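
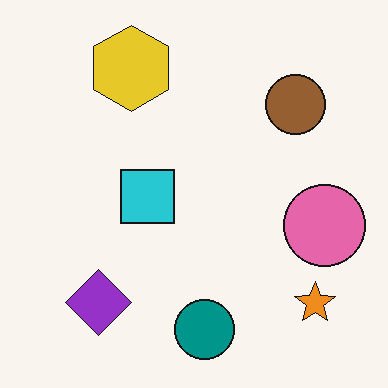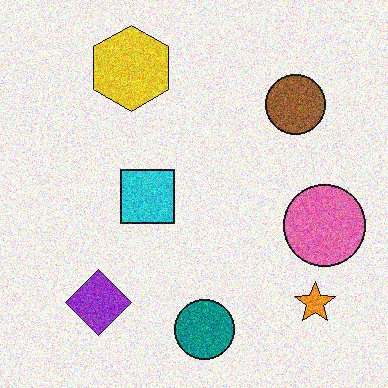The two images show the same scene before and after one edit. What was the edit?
The second image is the first degraded with a thick layer of grain.

Random speckle covers the whole image, including the flat background.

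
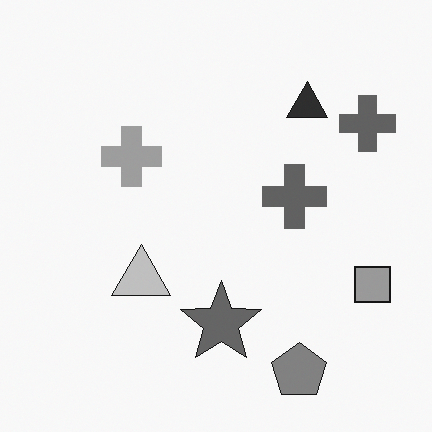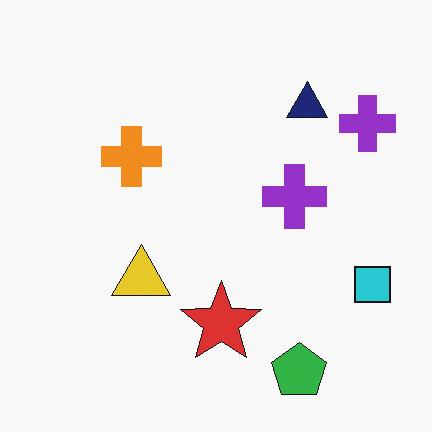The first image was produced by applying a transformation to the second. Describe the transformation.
Converted to grayscale.

All color is removed — every shape is now a shade of grey.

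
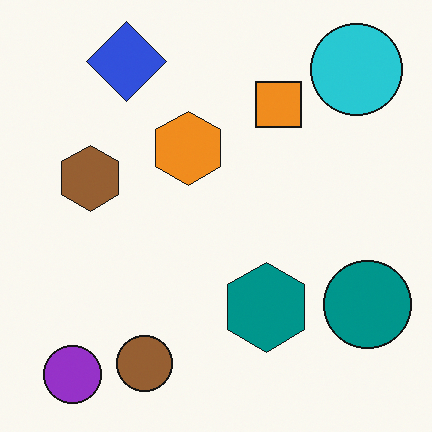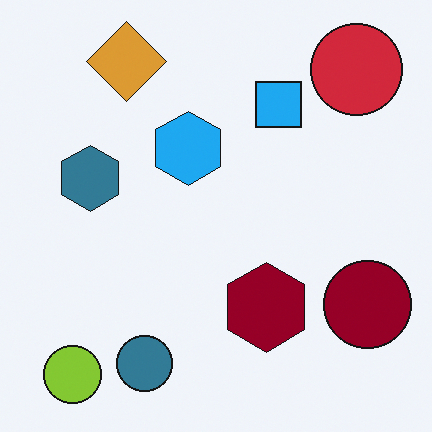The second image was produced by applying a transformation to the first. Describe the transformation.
It was hue-shifted by a large amount.

Every shape's color has rotated by the same amount around the hue wheel — a uniform hue shift.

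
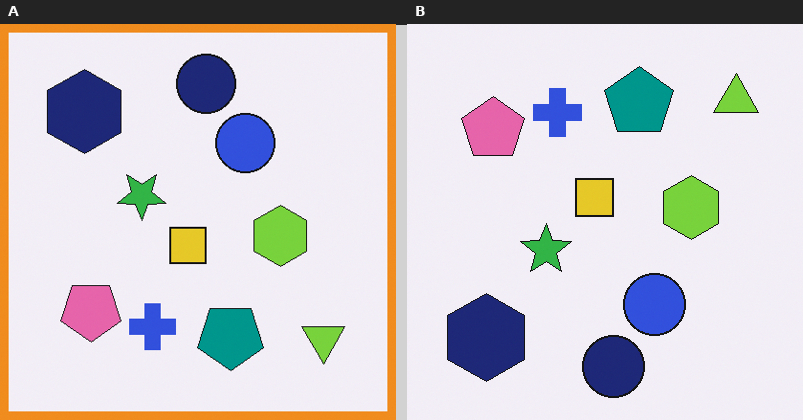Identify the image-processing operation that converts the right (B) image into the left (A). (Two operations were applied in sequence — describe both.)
The left (A) image is the right (B) flipped vertically (top ↔ bottom), then framed with a orange border.

The navy circle is in the bottom of the right (B) image and the top of the left (A) — shapes on opposite sides of the horizontal midline have swapped in a mirror flip. A solid orange frame runs around the edge of the left (A) image, with the content slightly shrunk inside it.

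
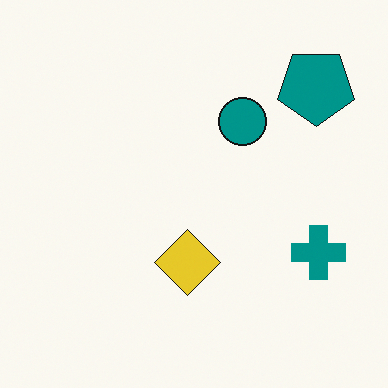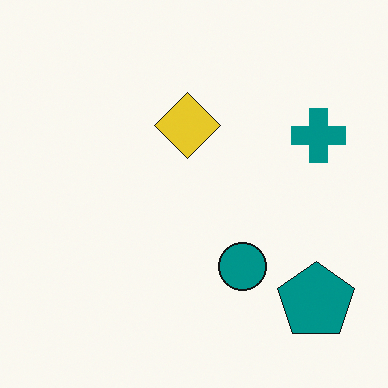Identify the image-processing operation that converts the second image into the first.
The image was flipped vertically (top ↔ bottom).

The teal pentagon is in the bottom-right of the second image and the top-right of the first — shapes on opposite sides of the horizontal midline have swapped in a mirror flip.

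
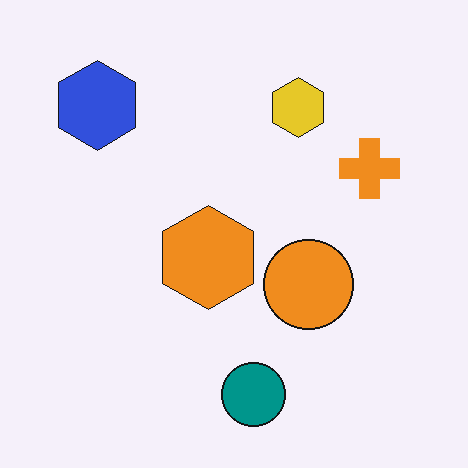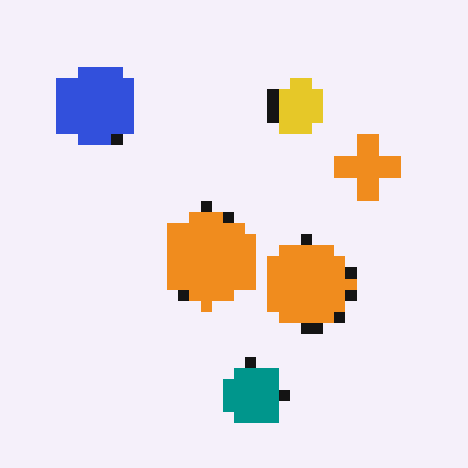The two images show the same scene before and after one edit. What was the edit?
The image was heavily pixelated into large blocks.

Shapes are reduced to large square blocks; fine edges and outlines are lost — a downscale-then-upscale (mosaic) effect.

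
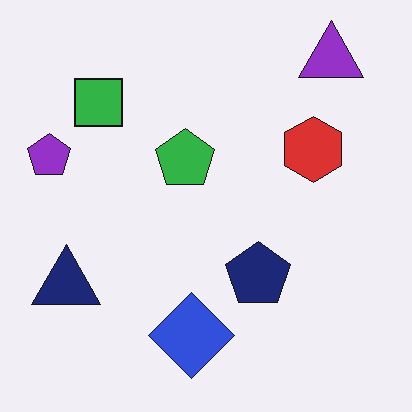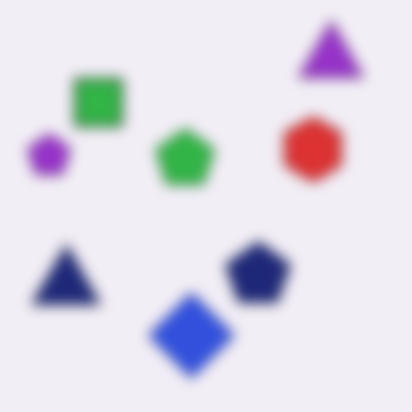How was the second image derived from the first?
The transformation is: heavily blurred.

Shape edges and outlines are uniformly softened across the whole image.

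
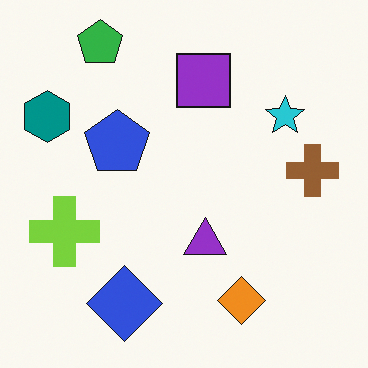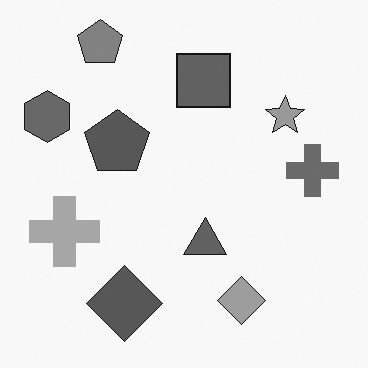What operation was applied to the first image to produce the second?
The transformation is: converted to grayscale.

All color is removed — every shape is now a shade of grey.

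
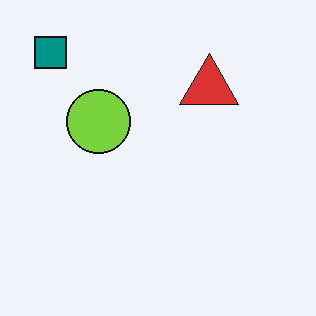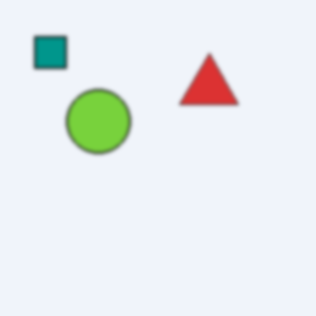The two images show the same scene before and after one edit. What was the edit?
Slightly softened.

Shape edges and outlines are uniformly softened across the whole image.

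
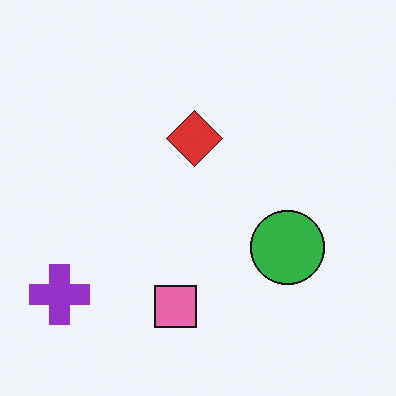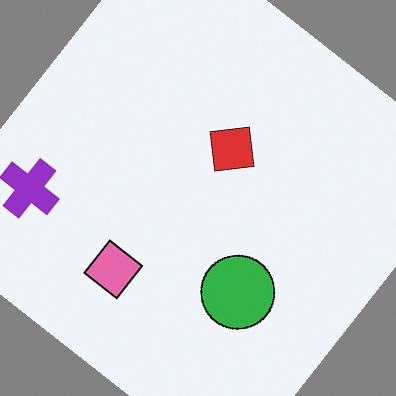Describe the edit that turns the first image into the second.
It was rotated clockwise by a large amount — several tens of degrees.

Every shape is tilted by the same angle and the image corners show triangular fill wedges — a whole-image rotation by a non-right angle.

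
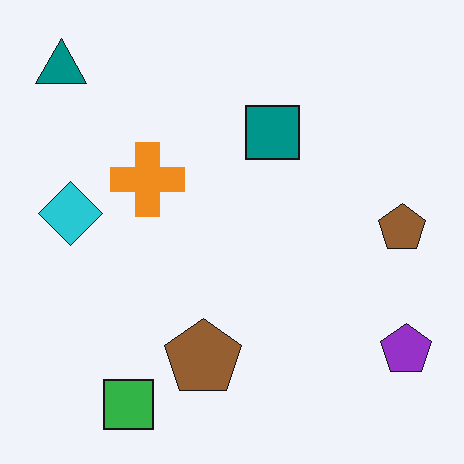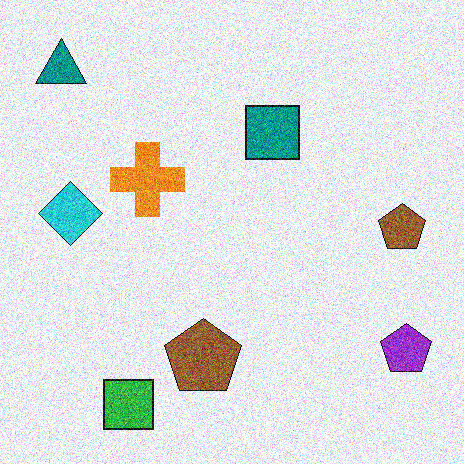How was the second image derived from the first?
This is the original image degraded with strong gaussian noise.

Random speckle covers the whole image, including the flat background.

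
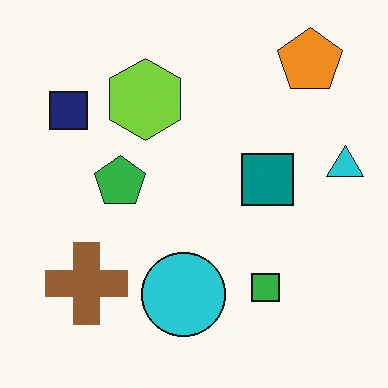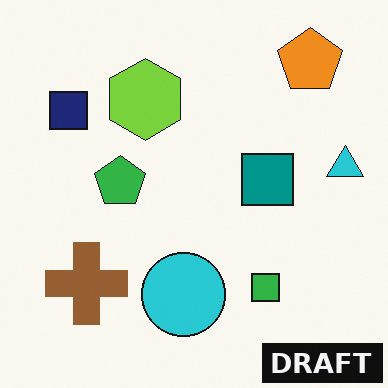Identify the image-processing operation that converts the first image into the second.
The transformation is: watermarked with the text "DRAFT" in the lower-right corner.

A dark label reading "DRAFT" appears in the lower-right corner.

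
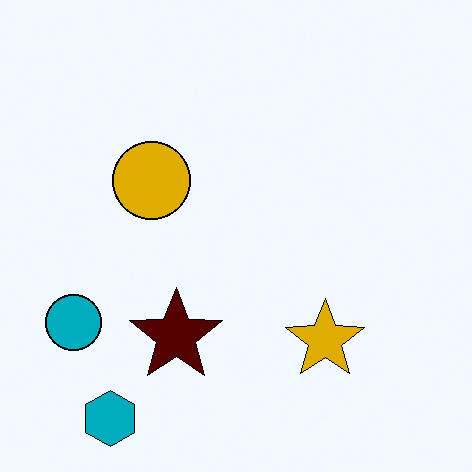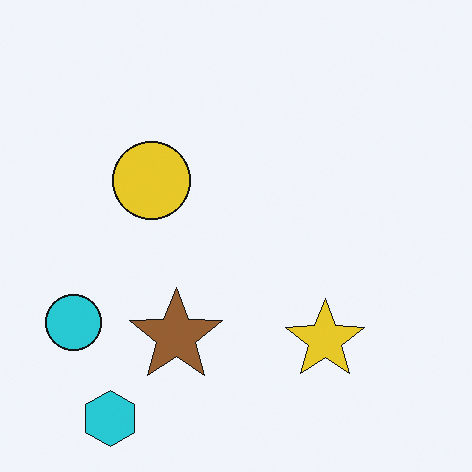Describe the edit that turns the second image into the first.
It was given much higher contrast.

Tones are pushed away from mid-grey across the whole image — a global contrast change.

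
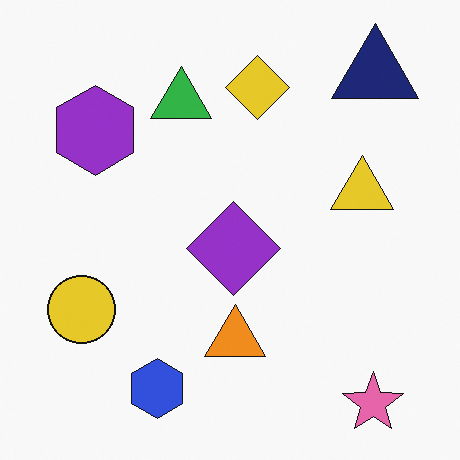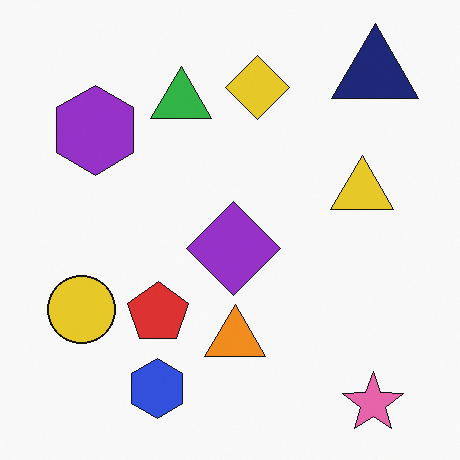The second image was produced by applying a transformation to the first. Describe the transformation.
The transformation is: overlaid with an additional red pentagon.

A red pentagon appears in the second image that is absent from the first.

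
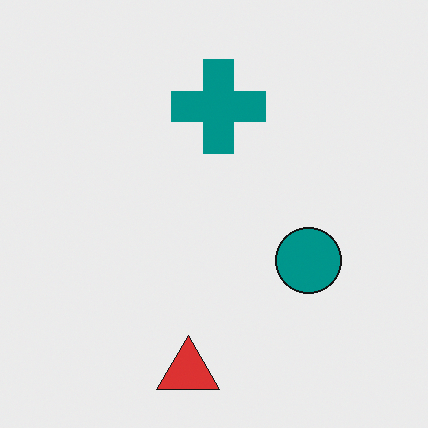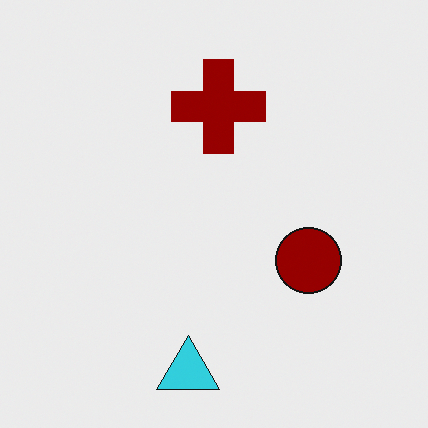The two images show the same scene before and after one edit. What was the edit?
Hue-shifted through roughly half the color wheel.

Every shape's color has rotated by the same amount around the hue wheel — a uniform hue shift.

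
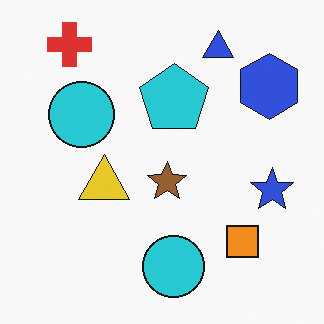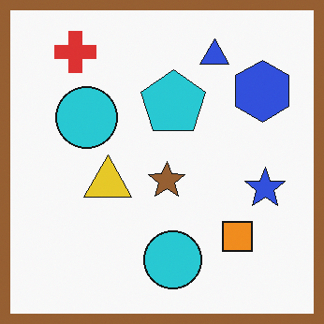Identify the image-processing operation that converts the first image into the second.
The second image is the first framed with a brown border.

A solid brown frame runs around the edge of the second image, with the content slightly shrunk inside it.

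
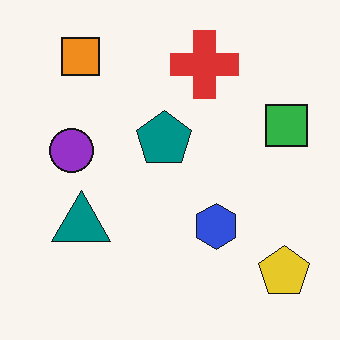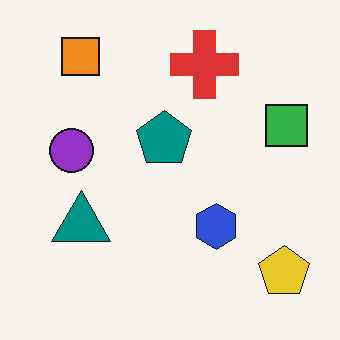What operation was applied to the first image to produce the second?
The transformation is: JPEG-compressed with visible artifacts.

Blocky 8×8 compression artifacts appear around shape edges and the flat background shows ringing — characteristic JPEG degradation.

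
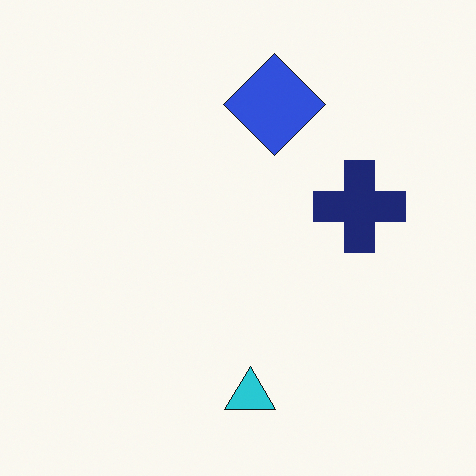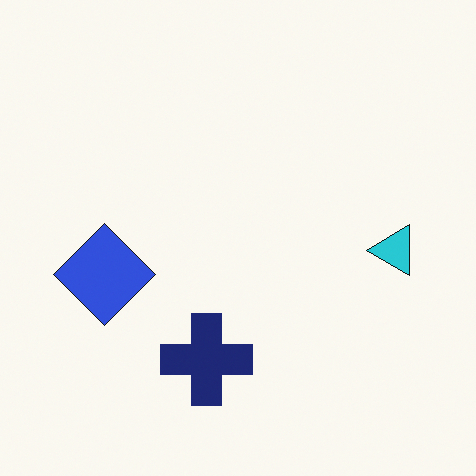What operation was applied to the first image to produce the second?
Transposed (reflected across the top-left ↔ bottom-right diagonal).

Shapes have swapped their row and column positions — what was in the top-right is now in the bottom-left — a diagonal reflection.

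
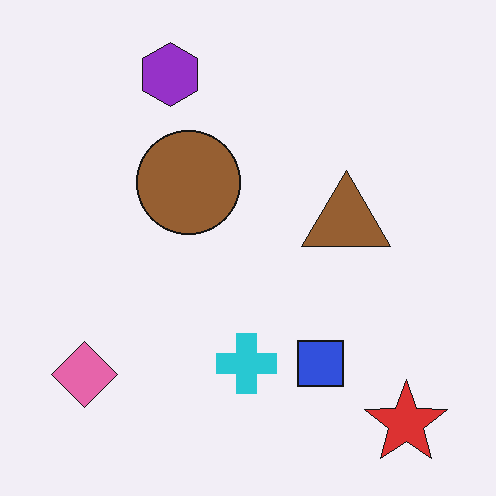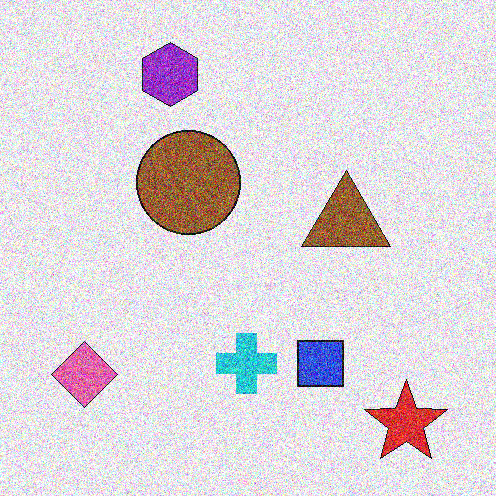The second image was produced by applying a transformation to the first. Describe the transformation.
It was degraded with a thick layer of grain.

Random speckle covers the whole image, including the flat background.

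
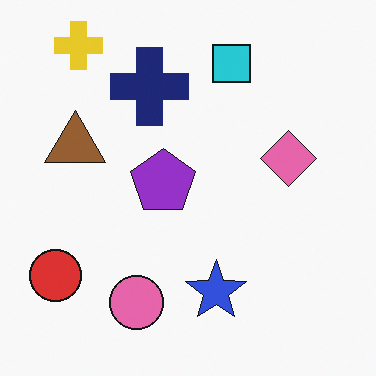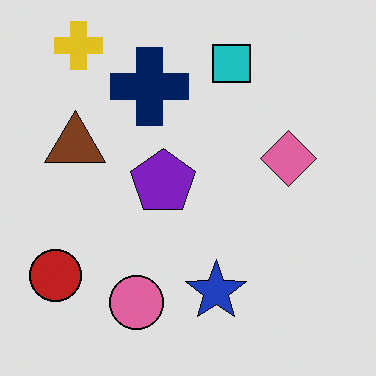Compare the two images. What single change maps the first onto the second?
Posterized to a reduced palette.

Each flat color has snapped to a coarser quantized level — most visibly, the near-white background has dropped to a flat grey.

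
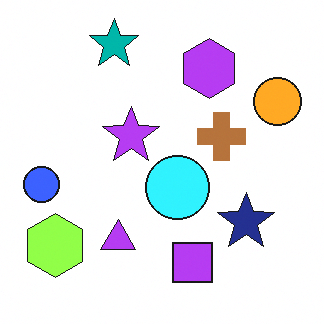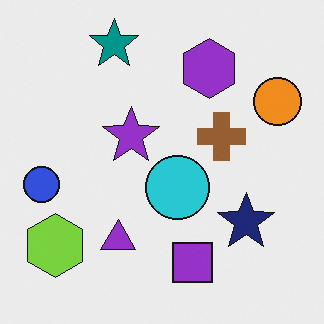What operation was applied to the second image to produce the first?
The image was slightly brightened.

Every pixel — background and shapes alike — is uniformly brightened.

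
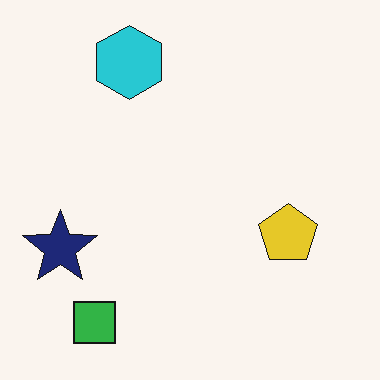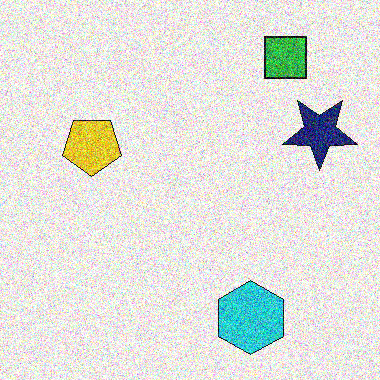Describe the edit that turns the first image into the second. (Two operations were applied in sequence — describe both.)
The image was rotated 180°, then degraded with strong gaussian noise.

The green square sits in the bottom-left of the first image and the top-right of the second — consistent with a whole-image 180° rotation. Random speckle covers the whole image, including the flat background.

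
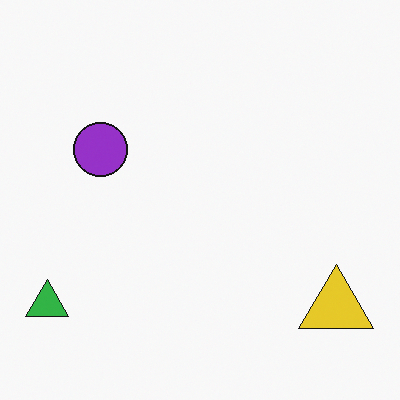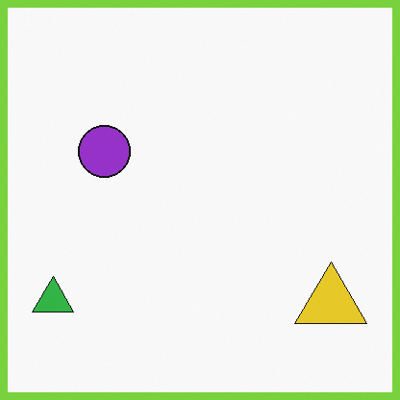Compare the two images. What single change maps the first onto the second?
The second image is the first framed with a lime border.

A solid lime frame runs around the edge of the second image, with the content slightly shrunk inside it.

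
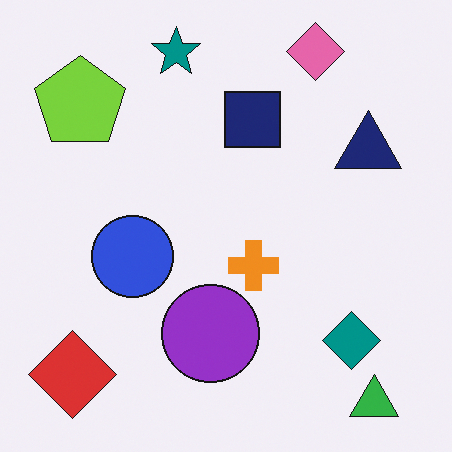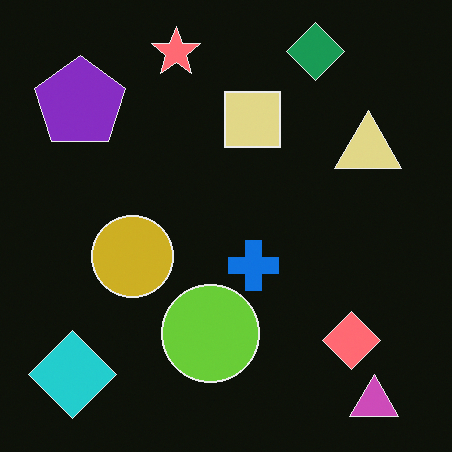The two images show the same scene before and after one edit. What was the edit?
This is the original image color-inverted (negative).

The light background has become dark and every shape's color is its complement — a photographic negative.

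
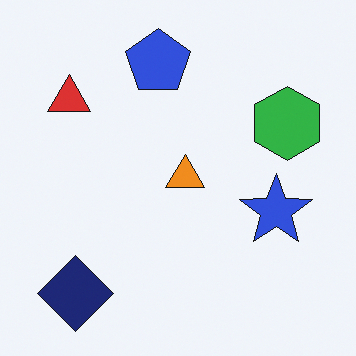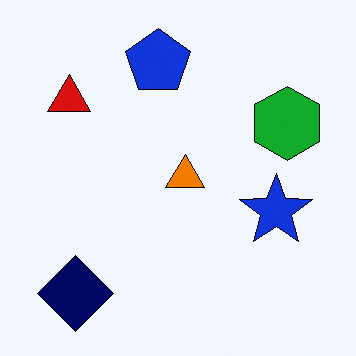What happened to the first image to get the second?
Given slightly increased contrast.

Tones are pushed away from mid-grey across the whole image — a global contrast change.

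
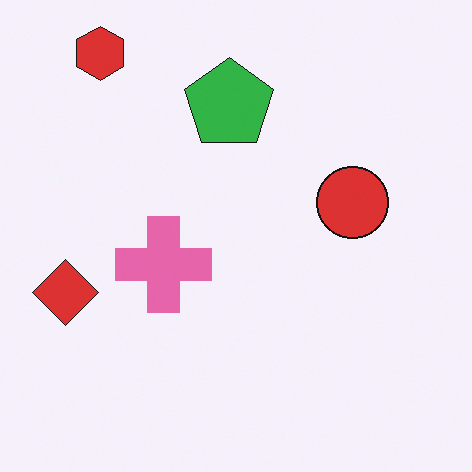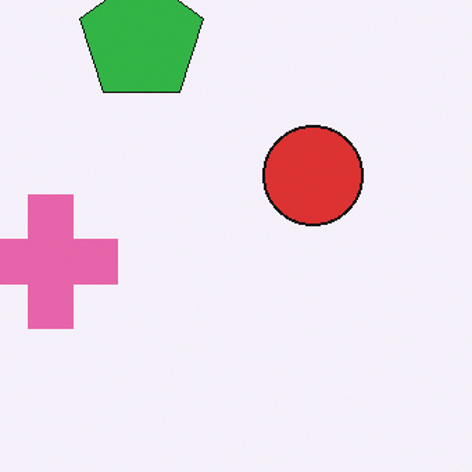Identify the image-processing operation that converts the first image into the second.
This is the original image cropped slightly and scaled back up.

The visible shapes are larger and the field of view is narrower; shapes near the original edges may be partly or wholly outside the frame — a crop-and-rescale.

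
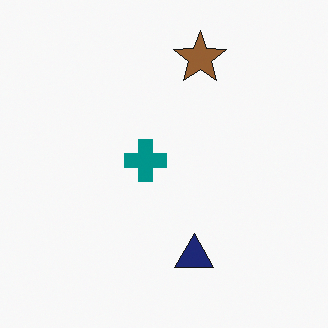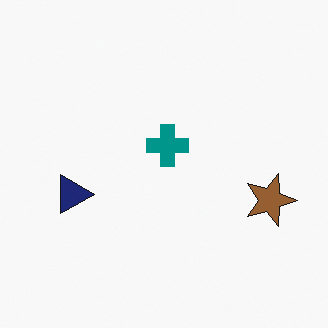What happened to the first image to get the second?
The second image is the first rotated 90° clockwise.

The brown star sits in the top of the first image and the right of the second — consistent with a whole-image 90° clockwise rotation.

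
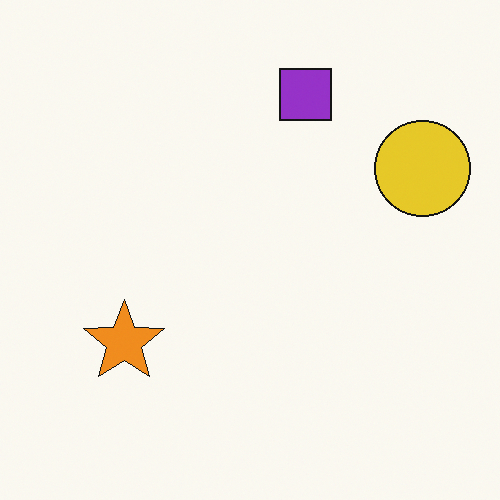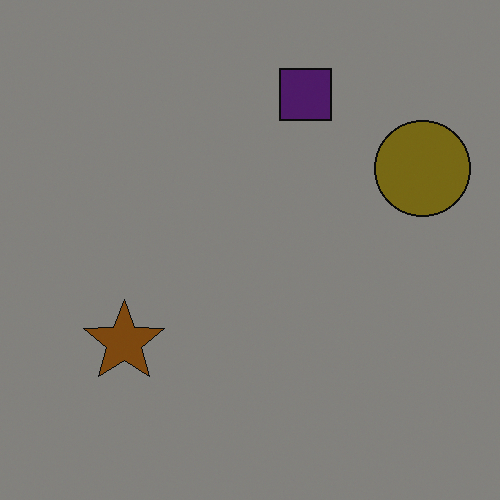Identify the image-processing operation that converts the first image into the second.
The image was substantially darkened.

Every pixel — background and shapes alike — is uniformly darkened.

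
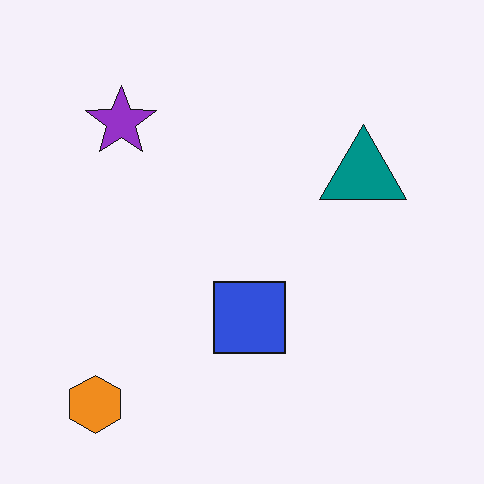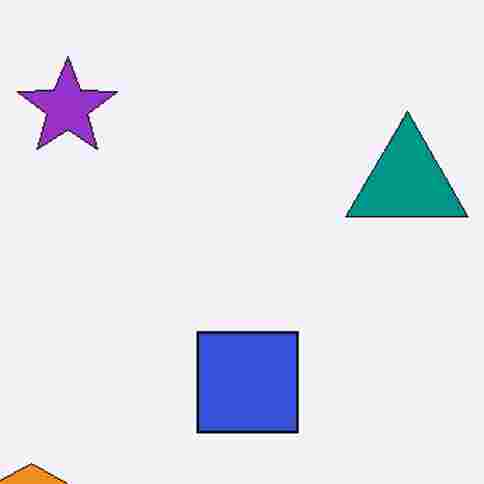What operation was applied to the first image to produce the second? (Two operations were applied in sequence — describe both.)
The image was cropped slightly and scaled back up, then degraded with heavy JPEG compression.

The visible shapes are larger and the field of view is narrower; shapes near the original edges may be partly or wholly outside the frame — a crop-and-rescale. Blocky 8×8 compression artifacts appear around shape edges and the flat background shows ringing — characteristic JPEG degradation.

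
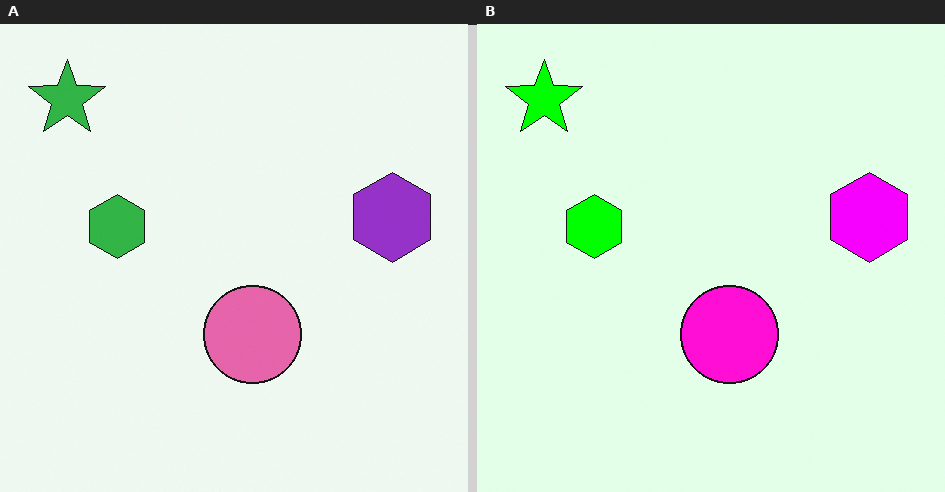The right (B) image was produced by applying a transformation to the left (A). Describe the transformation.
The transformation is: heavily oversaturated.

All colors are more vivid — a global saturation change.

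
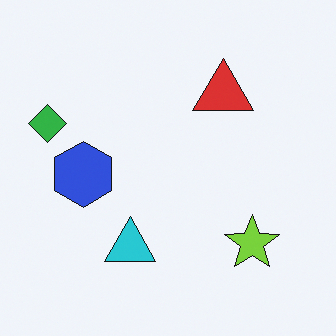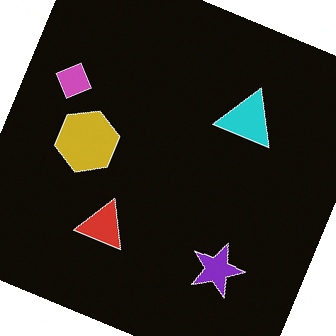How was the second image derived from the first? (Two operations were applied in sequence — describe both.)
Rotated clockwise by a clearly visible amount, then color-inverted (negative).

Every shape is tilted by the same angle and the image corners show triangular fill wedges — a whole-image rotation by a non-right angle. The light background has become dark and every shape's color is its complement — a photographic negative.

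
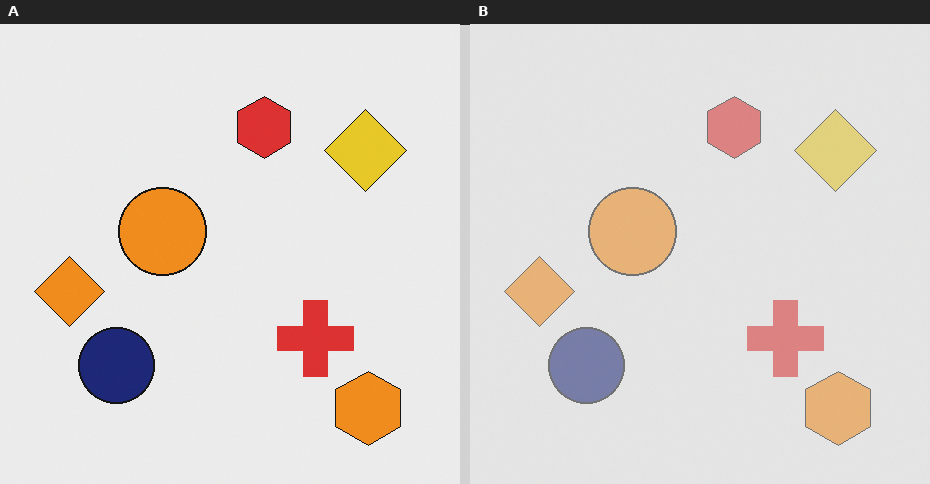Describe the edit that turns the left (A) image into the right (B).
The right (B) image is the left (A) given much lower contrast.

Tones are pushed toward mid-grey across the whole image — a global contrast change.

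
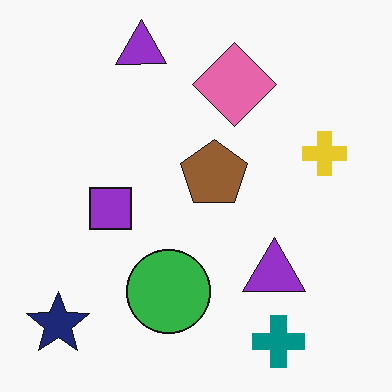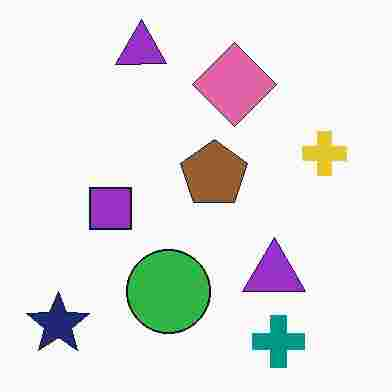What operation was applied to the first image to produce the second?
Degraded with heavy JPEG compression.

Blocky 8×8 compression artifacts appear around shape edges and the flat background shows ringing — characteristic JPEG degradation.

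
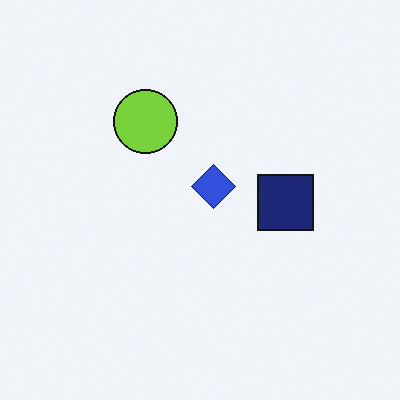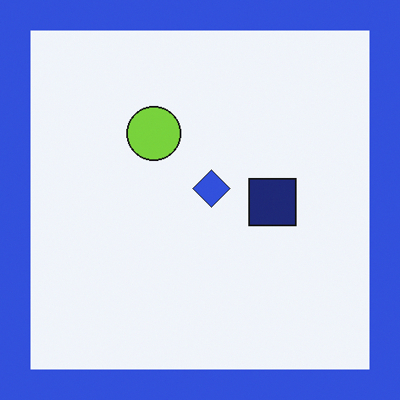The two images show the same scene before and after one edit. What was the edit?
It was framed with a blue border.

A solid blue frame runs around the edge of the second image, with the content slightly shrunk inside it.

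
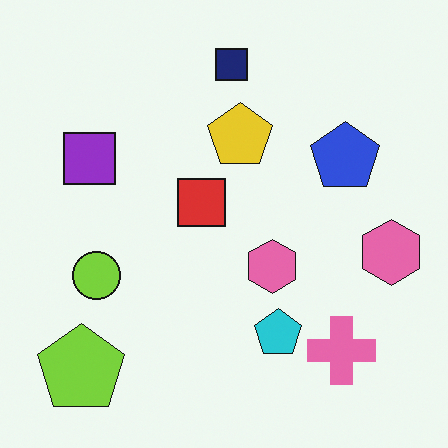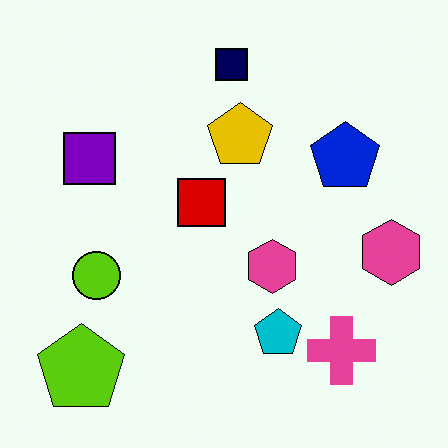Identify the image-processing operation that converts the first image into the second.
This is the original image given slightly increased contrast.

Tones are pushed away from mid-grey across the whole image — a global contrast change.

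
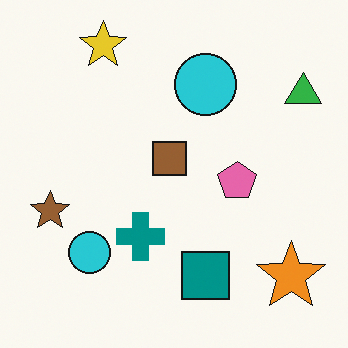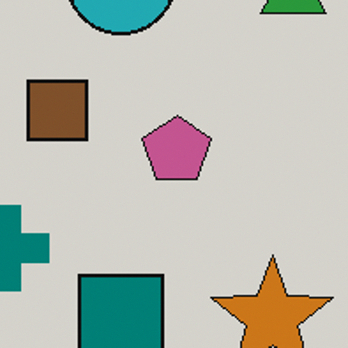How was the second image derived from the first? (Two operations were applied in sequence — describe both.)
This is the original image slightly darkened, then cropped to a noticeably smaller region and rescaled.

Every pixel — background and shapes alike — is uniformly darkened. The visible shapes are larger and the field of view is narrower; shapes near the original edges may be partly or wholly outside the frame — a crop-and-rescale.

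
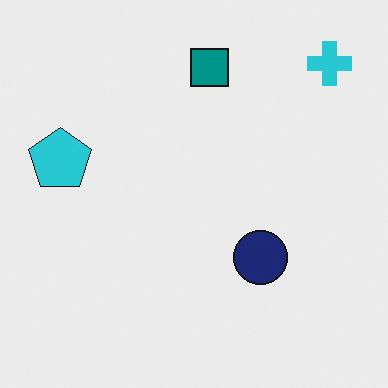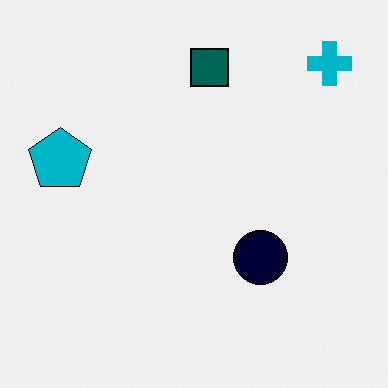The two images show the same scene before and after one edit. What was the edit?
It was given much higher contrast.

Tones are pushed away from mid-grey across the whole image — a global contrast change.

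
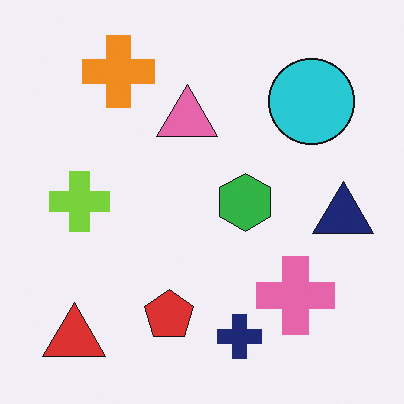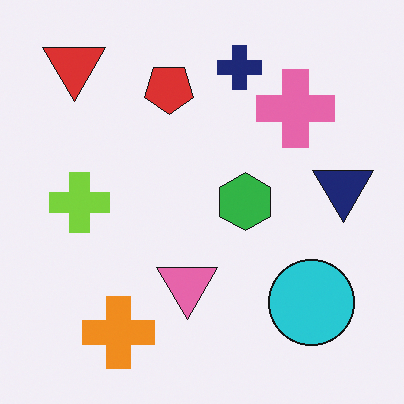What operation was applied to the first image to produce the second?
It was flipped vertically (top ↔ bottom).

The red triangle is in the bottom-left of the first image and the top-left of the second — shapes on opposite sides of the horizontal midline have swapped in a mirror flip.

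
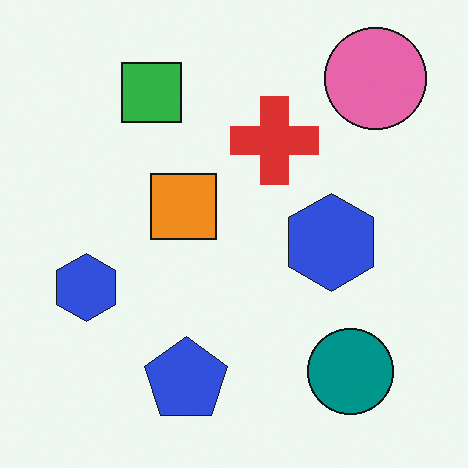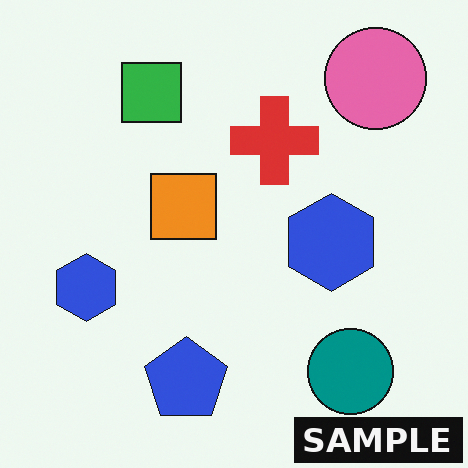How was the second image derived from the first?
The second image is the first watermarked with the text "SAMPLE" in the lower-right corner.

A dark label reading "SAMPLE" appears in the lower-right corner.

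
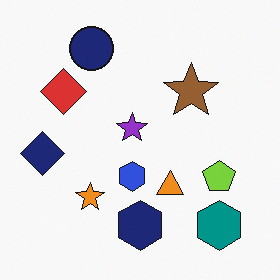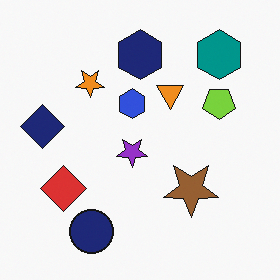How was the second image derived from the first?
It was flipped vertically (top ↔ bottom).

The navy circle is in the top-left of the first image and the bottom-left of the second — shapes on opposite sides of the horizontal midline have swapped in a mirror flip.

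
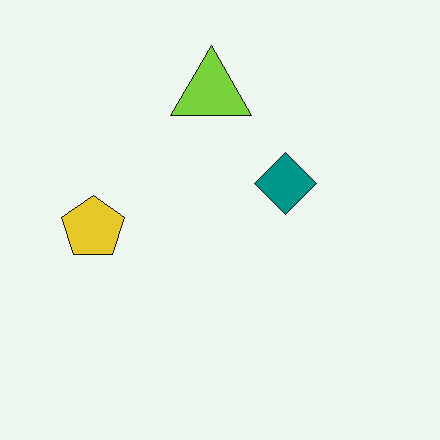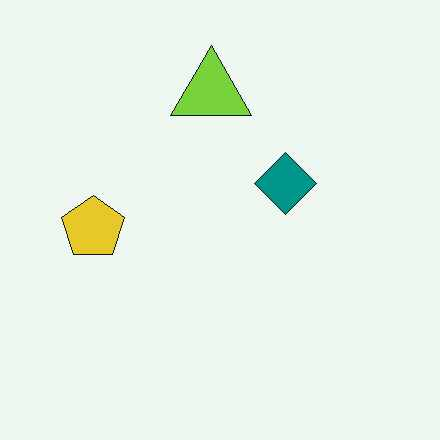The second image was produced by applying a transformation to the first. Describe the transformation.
The transformation is: JPEG-compressed with visible artifacts.

Blocky 8×8 compression artifacts appear around shape edges and the flat background shows ringing — characteristic JPEG degradation.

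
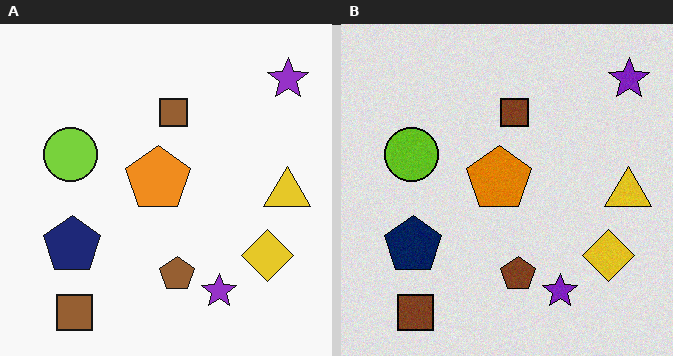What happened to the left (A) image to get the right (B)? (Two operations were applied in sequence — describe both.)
The right (B) image is the left (A) moderately posterized, then degraded with light additive noise.

Each flat color has snapped to a coarser quantized level — most visibly, the near-white background has dropped to a flat grey. Random speckle covers the whole image, including the flat background.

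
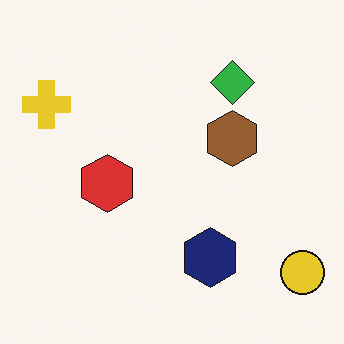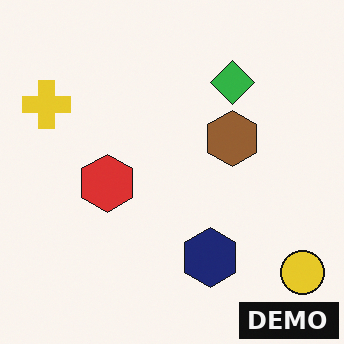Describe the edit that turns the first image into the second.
It was watermarked with the text "DEMO" in the lower-right corner.

A dark label reading "DEMO" appears in the lower-right corner.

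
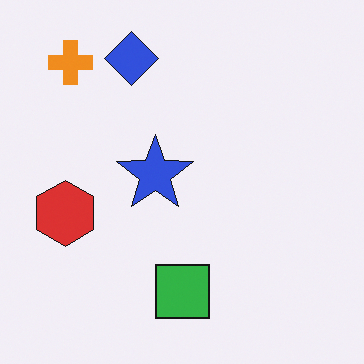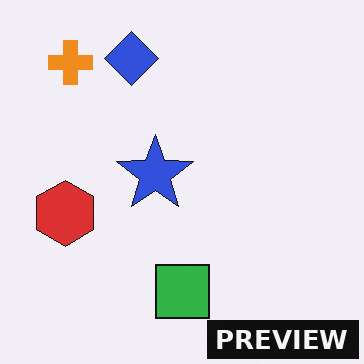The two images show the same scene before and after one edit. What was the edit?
Watermarked with the text "PREVIEW" in the lower-right corner.

A dark label reading "PREVIEW" appears in the lower-right corner.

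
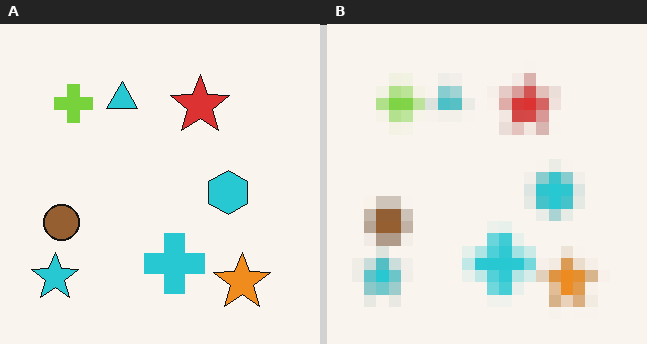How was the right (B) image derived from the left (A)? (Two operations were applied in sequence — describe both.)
The image was noticeably gaussian-blurred, then coarsely pixelated.

Shape edges and outlines are uniformly softened across the whole image. Shapes are reduced to large square blocks; fine edges and outlines are lost — a downscale-then-upscale (mosaic) effect.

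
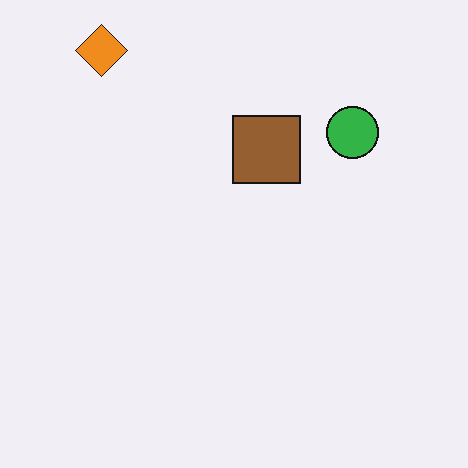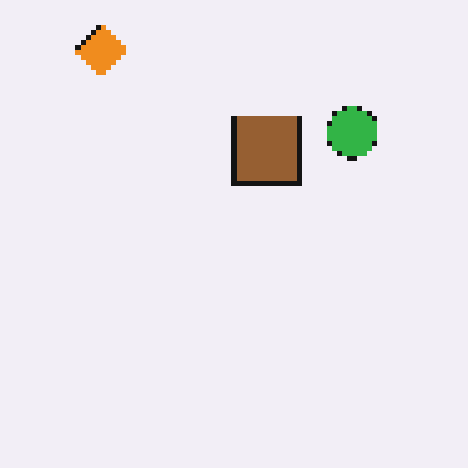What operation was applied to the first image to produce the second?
The second image is the first lightly pixelated (a mild mosaic effect).

Shapes are reduced to large square blocks; fine edges and outlines are lost — a downscale-then-upscale (mosaic) effect.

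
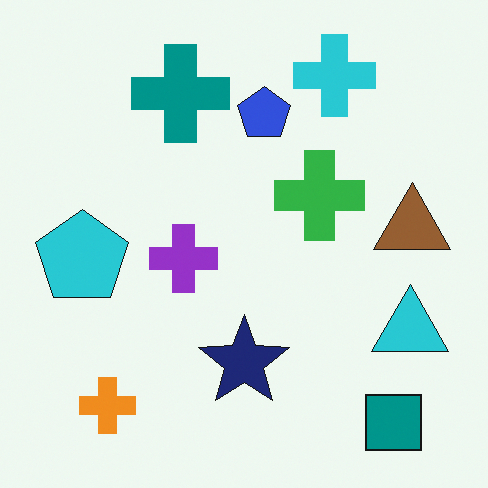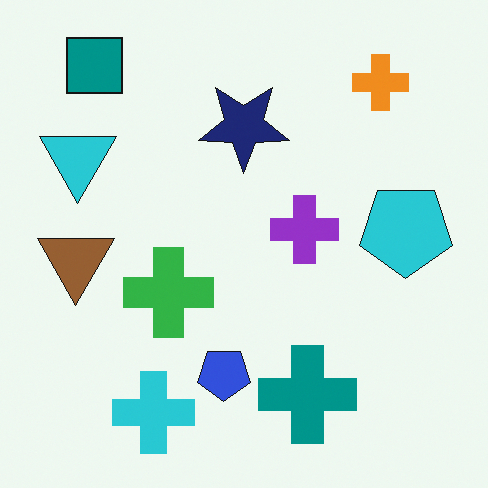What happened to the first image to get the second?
It was rotated 180°.

The teal square sits in the bottom-right of the first image and the top-left of the second — consistent with a whole-image 180° rotation.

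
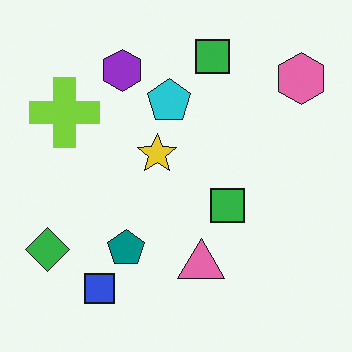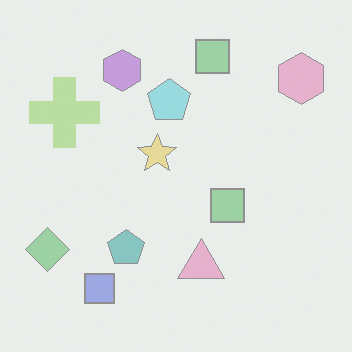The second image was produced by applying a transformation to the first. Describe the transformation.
Given much lower contrast.

Tones are pushed toward mid-grey across the whole image — a global contrast change.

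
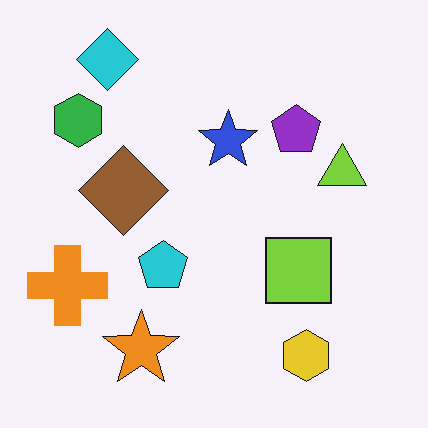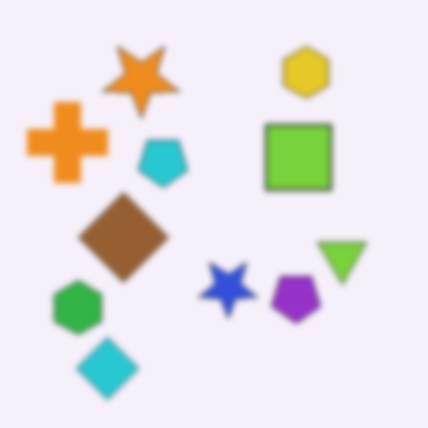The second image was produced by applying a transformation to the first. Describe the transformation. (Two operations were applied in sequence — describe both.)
The transformation is: noticeably gaussian-blurred, then flipped vertically (top ↔ bottom).

Shape edges and outlines are uniformly softened across the whole image. The cyan diamond is in the top-left of the first image and the bottom-left of the second — shapes on opposite sides of the horizontal midline have swapped in a mirror flip.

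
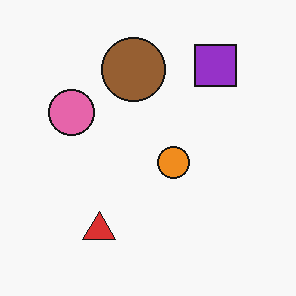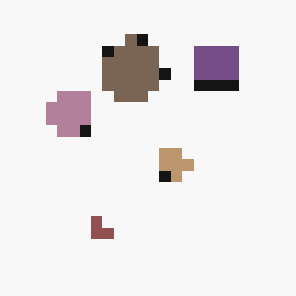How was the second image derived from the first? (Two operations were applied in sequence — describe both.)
The image was heavily pixelated into large blocks, then made much more muted (saturation change).

Shapes are reduced to large square blocks; fine edges and outlines are lost — a downscale-then-upscale (mosaic) effect. All colors are more muted and greyish — a global saturation change.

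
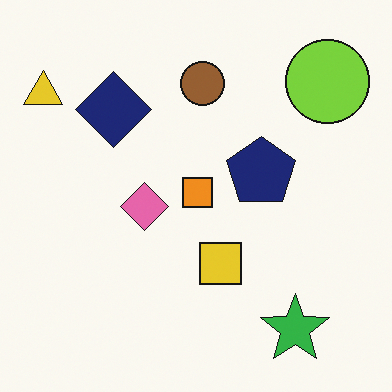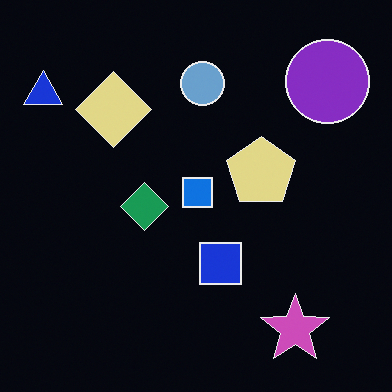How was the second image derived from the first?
Color-inverted (negative).

The light background has become dark and every shape's color is its complement — a photographic negative.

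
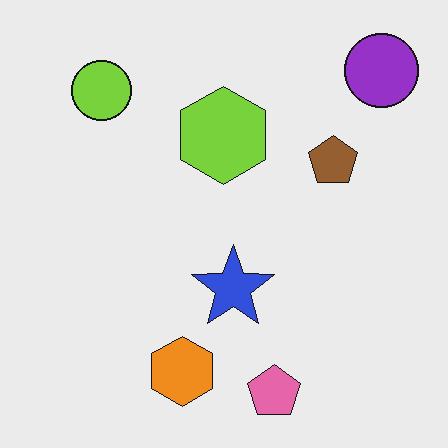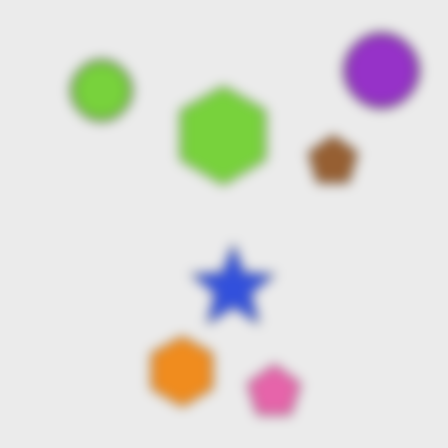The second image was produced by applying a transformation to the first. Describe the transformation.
The image was heavily blurred.

Shape edges and outlines are uniformly softened across the whole image.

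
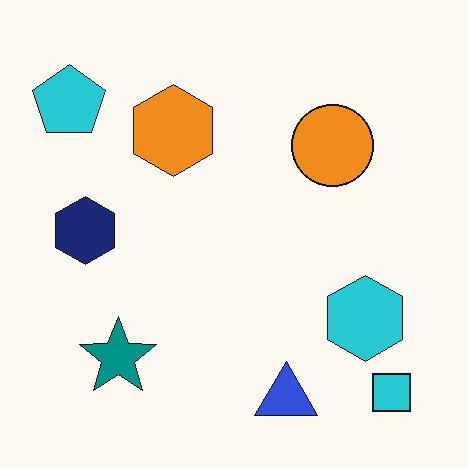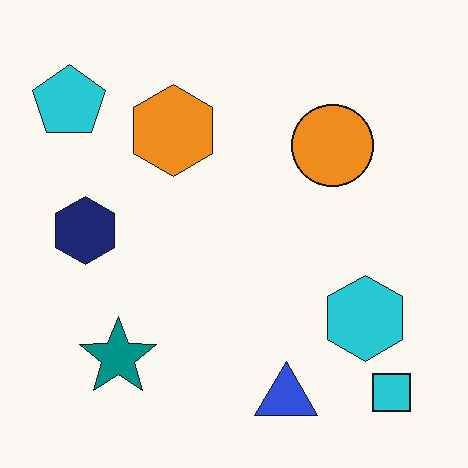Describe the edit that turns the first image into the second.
The transformation is: JPEG-compressed with visible artifacts.

Blocky 8×8 compression artifacts appear around shape edges and the flat background shows ringing — characteristic JPEG degradation.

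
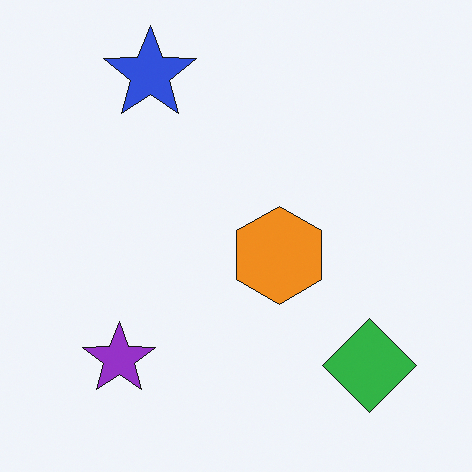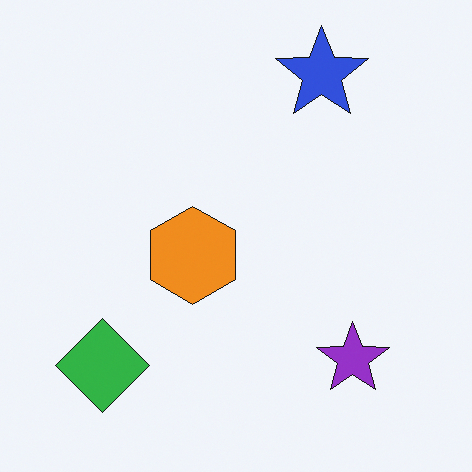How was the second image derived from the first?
This is the original image flipped horizontally (left ↔ right).

The green diamond is in the bottom-right of the first image and the bottom-left of the second — shapes on opposite sides of the vertical midline have swapped in a mirror flip.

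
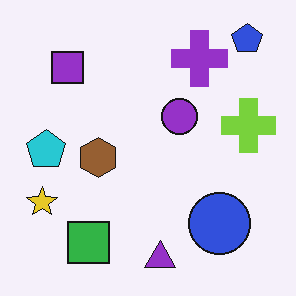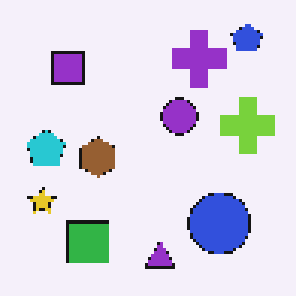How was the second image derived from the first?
The image was mildly pixelated.

Shapes are reduced to large square blocks; fine edges and outlines are lost — a downscale-then-upscale (mosaic) effect.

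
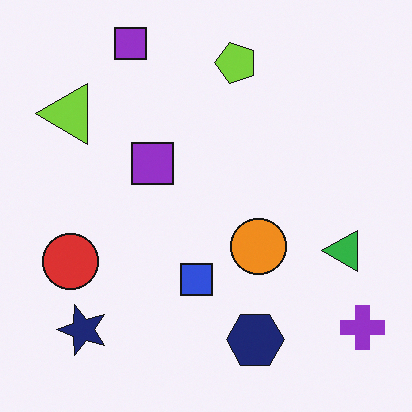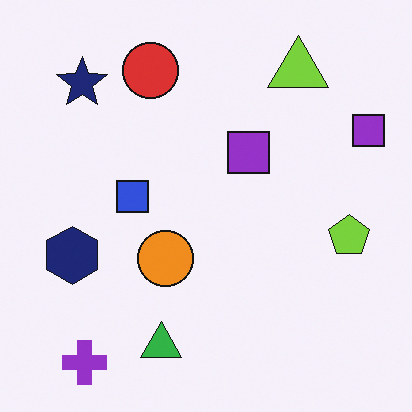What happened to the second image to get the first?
This is the original image rotated 90° counter-clockwise.

The purple cross sits in the bottom-left of the second image and the bottom-right of the first — consistent with a whole-image 90° counter-clockwise rotation.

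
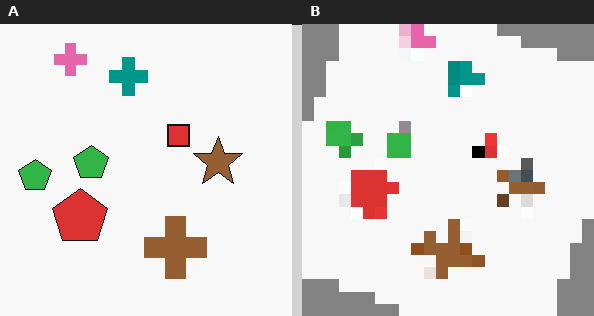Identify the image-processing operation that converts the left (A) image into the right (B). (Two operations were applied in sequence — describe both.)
The image was rotated clockwise by a moderate amount, then coarsely pixelated.

Every shape is tilted by the same angle and the image corners show triangular fill wedges — a whole-image rotation by a non-right angle. Shapes are reduced to large square blocks; fine edges and outlines are lost — a downscale-then-upscale (mosaic) effect.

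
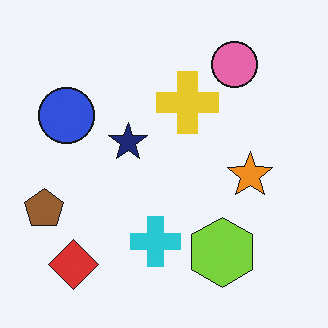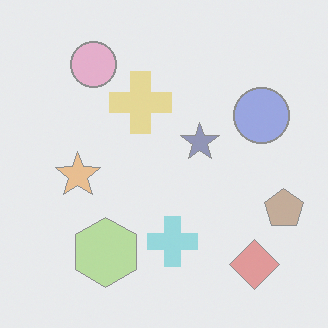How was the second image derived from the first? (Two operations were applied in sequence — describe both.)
This is the original image flipped horizontally (left ↔ right), then given much lower contrast.

The brown pentagon is in the left of the first image and the right of the second — shapes on opposite sides of the vertical midline have swapped in a mirror flip. Tones are pushed toward mid-grey across the whole image — a global contrast change.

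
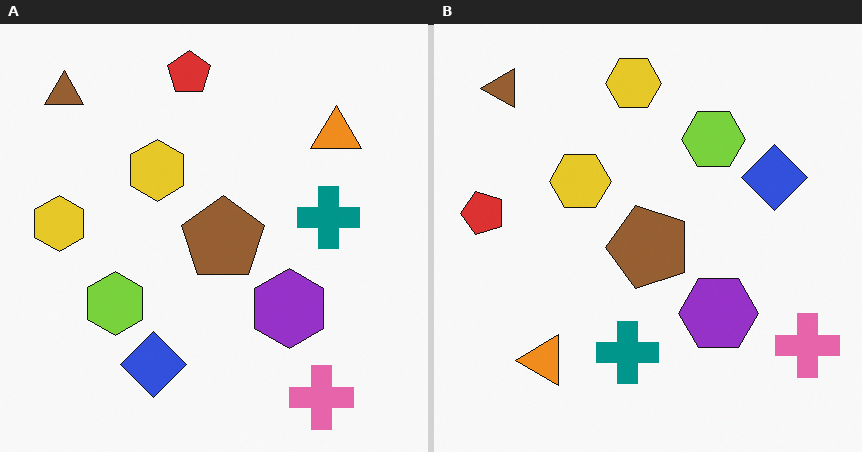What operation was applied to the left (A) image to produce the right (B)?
Transposed (reflected across the top-left ↔ bottom-right diagonal).

Shapes have swapped their row and column positions — what was in the top-right is now in the bottom-left — a diagonal reflection.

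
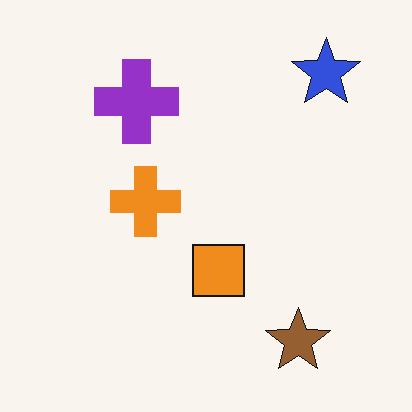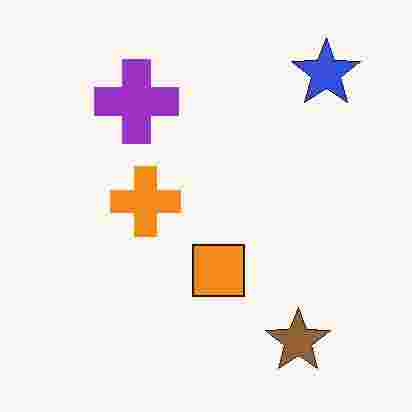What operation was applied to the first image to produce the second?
Degraded with heavy JPEG compression.

Blocky 8×8 compression artifacts appear around shape edges and the flat background shows ringing — characteristic JPEG degradation.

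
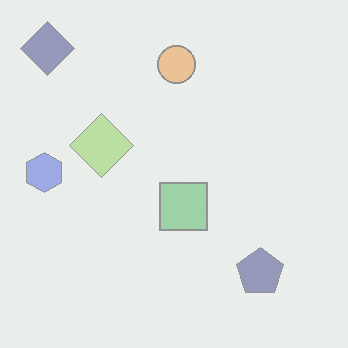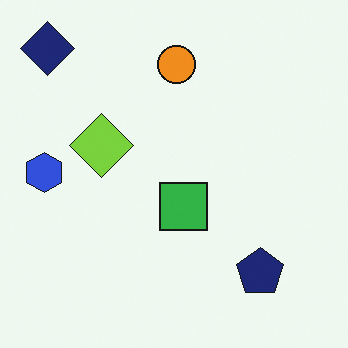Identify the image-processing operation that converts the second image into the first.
The first image is the second washed out (contrast reduced).

Tones are pushed toward mid-grey across the whole image — a global contrast change.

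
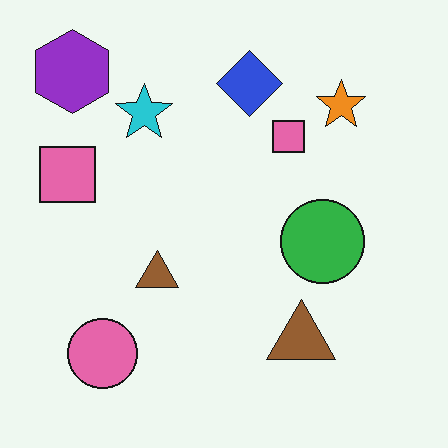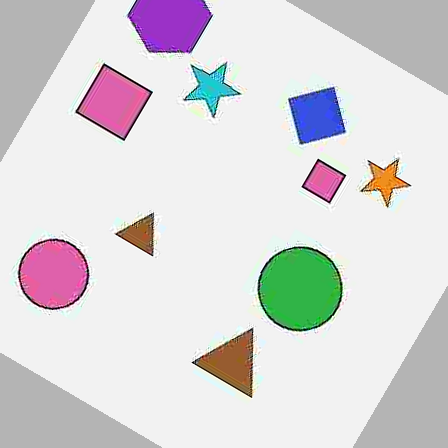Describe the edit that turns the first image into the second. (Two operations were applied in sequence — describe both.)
Heavily JPEG-compressed with obvious blocking artifacts, then rotated clockwise by a large amount — several tens of degrees.

Blocky 8×8 compression artifacts appear around shape edges and the flat background shows ringing — characteristic JPEG degradation. Every shape is tilted by the same angle and the image corners show triangular fill wedges — a whole-image rotation by a non-right angle.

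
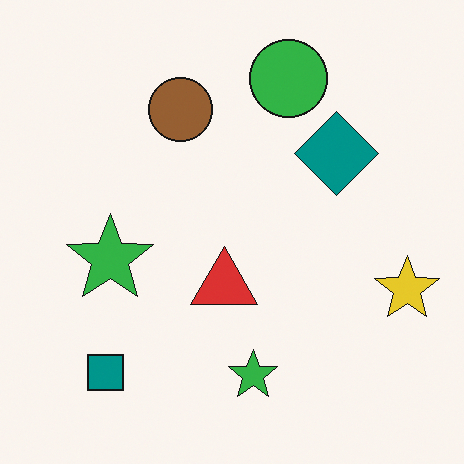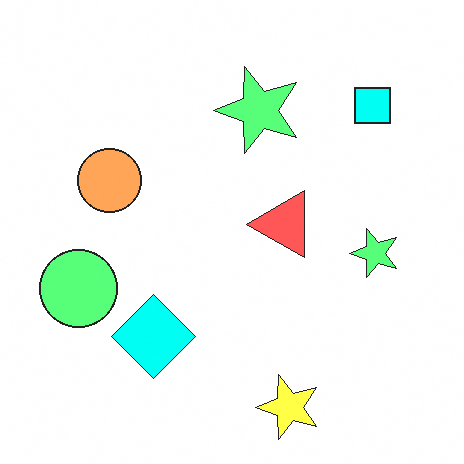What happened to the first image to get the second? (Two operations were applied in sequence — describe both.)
The second image is the first transposed (reflected across the top-left ↔ bottom-right diagonal), then brightened a lot.

Shapes have swapped their row and column positions — what was in the top-right is now in the bottom-left — a diagonal reflection. Every pixel — background and shapes alike — is uniformly brightened.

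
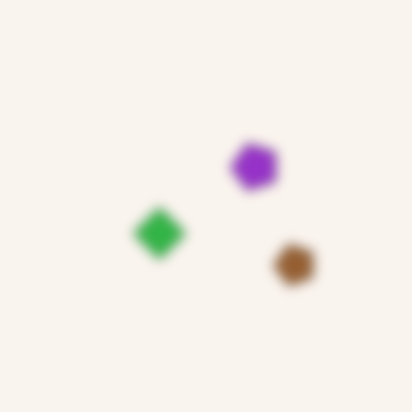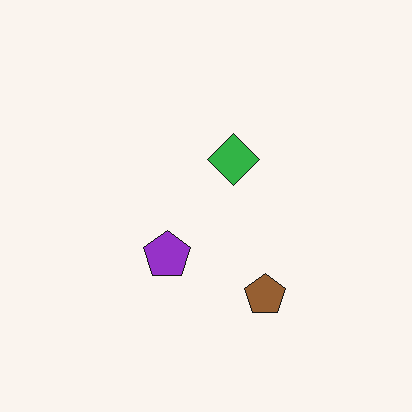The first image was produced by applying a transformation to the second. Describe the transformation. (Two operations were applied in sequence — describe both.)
This is the original image strongly gaussian-blurred, then transposed (reflected across the top-left ↔ bottom-right diagonal).

Shape edges and outlines are uniformly softened across the whole image. Shapes have swapped their row and column positions — what was in the top-right is now in the bottom-left — a diagonal reflection.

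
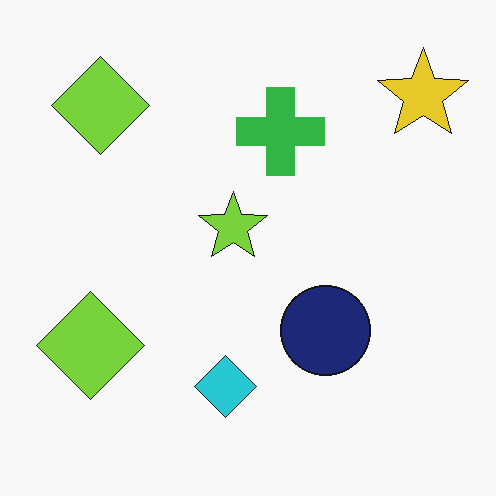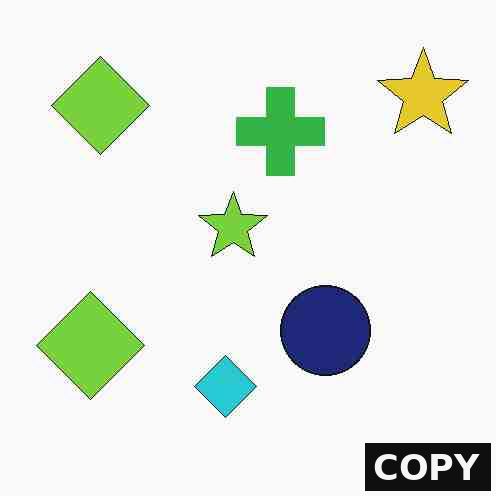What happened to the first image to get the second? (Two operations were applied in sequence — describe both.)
The transformation is: heavily JPEG-compressed with obvious blocking artifacts, then watermarked with the text "COPY" in the lower-right corner.

Blocky 8×8 compression artifacts appear around shape edges and the flat background shows ringing — characteristic JPEG degradation. A dark label reading "COPY" appears in the lower-right corner.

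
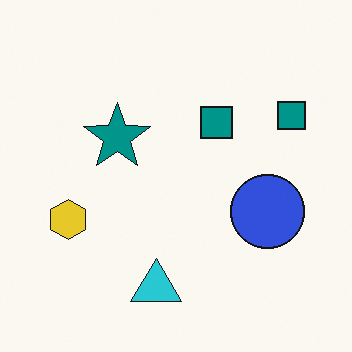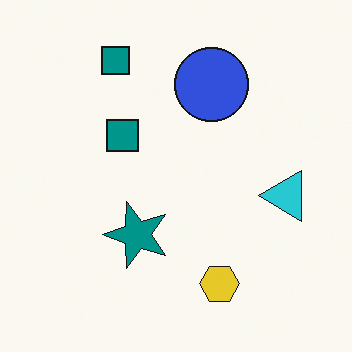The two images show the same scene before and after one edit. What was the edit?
The second image is the first rotated 90° counter-clockwise.

The yellow hexagon sits in the left of the first image and the bottom of the second — consistent with a whole-image 90° counter-clockwise rotation.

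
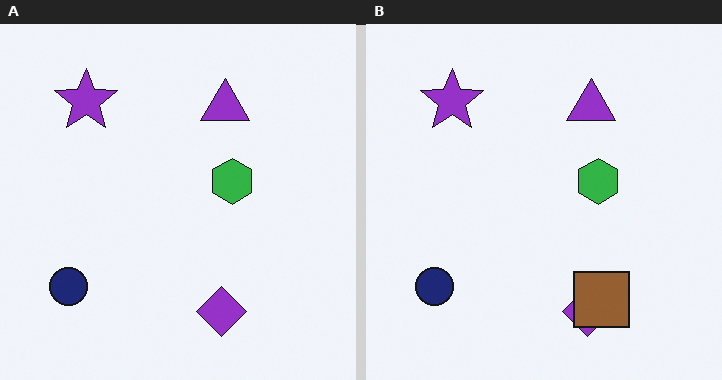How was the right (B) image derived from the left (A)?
The right (B) image is the left (A) overlaid with an additional brown square.

A brown square appears in the right (B) image that is absent from the left (A).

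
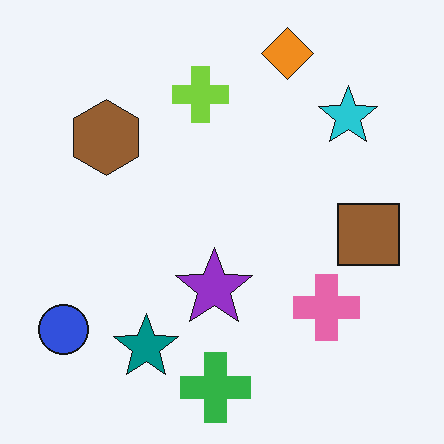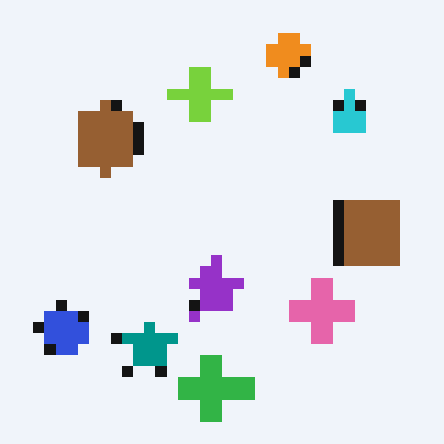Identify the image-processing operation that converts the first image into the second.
The image was coarsely pixelated.

Shapes are reduced to large square blocks; fine edges and outlines are lost — a downscale-then-upscale (mosaic) effect.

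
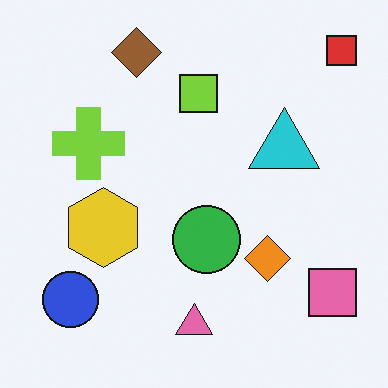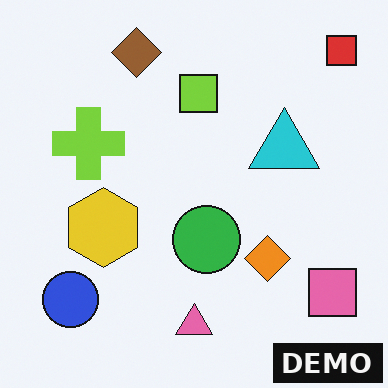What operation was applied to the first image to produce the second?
The transformation is: watermarked with the text "DEMO" in the lower-right corner.

A dark label reading "DEMO" appears in the lower-right corner.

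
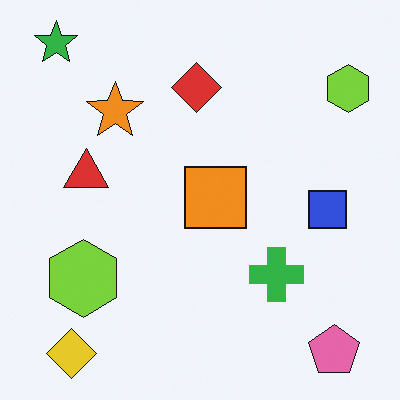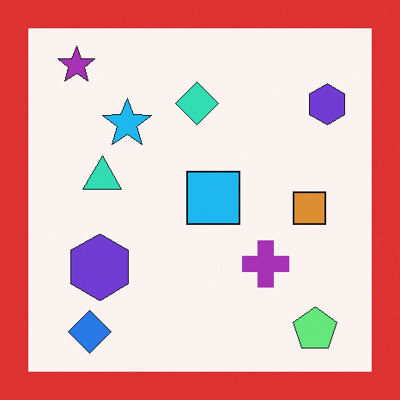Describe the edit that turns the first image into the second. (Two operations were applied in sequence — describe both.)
The image was hue-shifted through roughly half the color wheel, then framed with a red border.

Every shape's color has rotated by the same amount around the hue wheel — a uniform hue shift. A solid red frame runs around the edge of the second image, with the content slightly shrunk inside it.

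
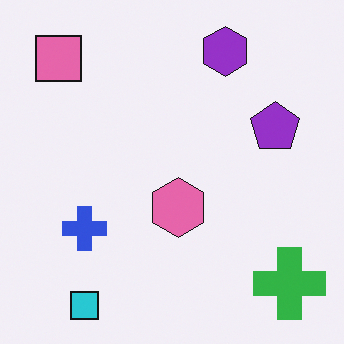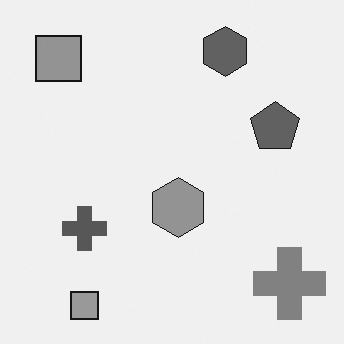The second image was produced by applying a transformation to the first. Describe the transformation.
This is the original image converted to grayscale.

All color is removed — every shape is now a shade of grey.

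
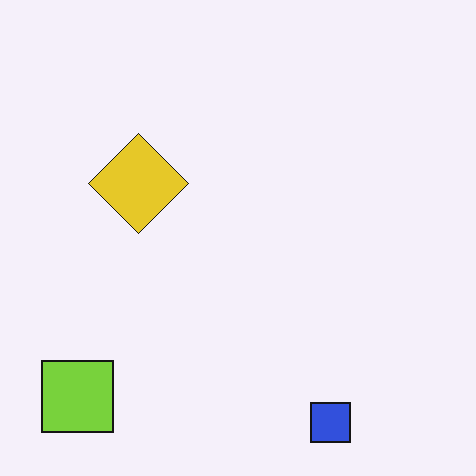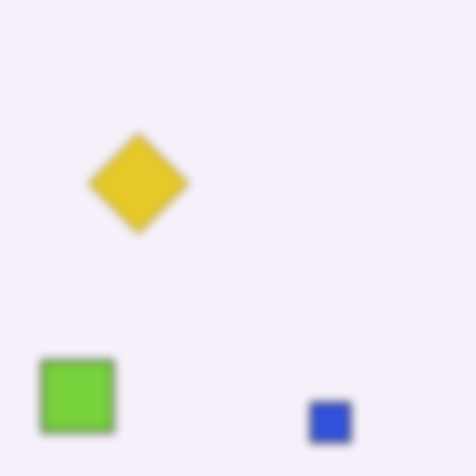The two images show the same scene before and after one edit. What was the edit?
The second image is the first moderately blurred.

Shape edges and outlines are uniformly softened across the whole image.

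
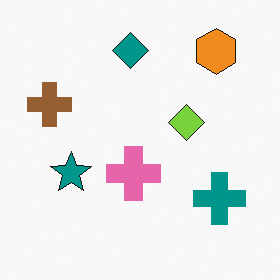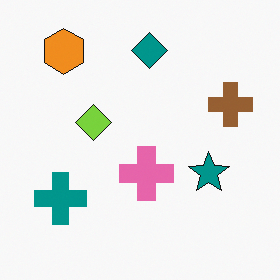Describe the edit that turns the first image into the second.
It was flipped horizontally (left ↔ right).

The brown cross is in the left of the first image and the right of the second — shapes on opposite sides of the vertical midline have swapped in a mirror flip.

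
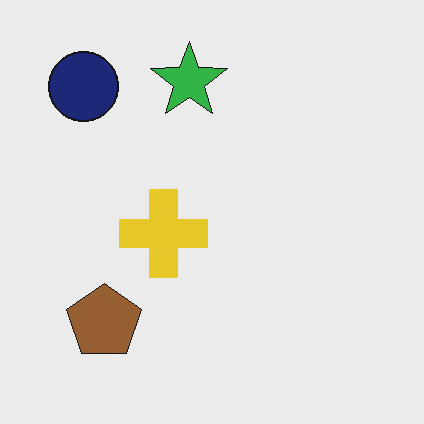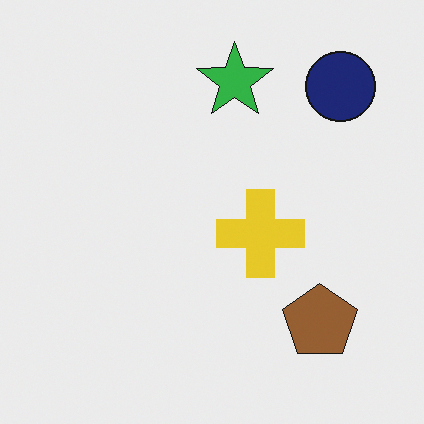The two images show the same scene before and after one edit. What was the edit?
The image was flipped horizontally (left ↔ right).

The navy circle is in the top-left of the first image and the top-right of the second — shapes on opposite sides of the vertical midline have swapped in a mirror flip.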